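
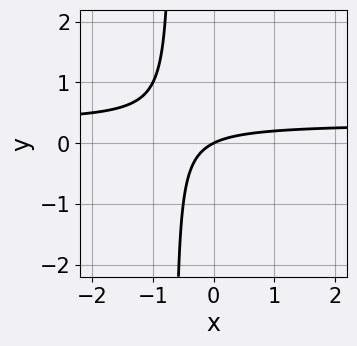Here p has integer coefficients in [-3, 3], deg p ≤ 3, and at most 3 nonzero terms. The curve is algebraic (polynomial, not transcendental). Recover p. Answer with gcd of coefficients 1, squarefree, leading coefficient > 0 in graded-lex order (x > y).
First, deg p = 2.
Then, from the visible intercepts: it crosses the y-axis at the gridline y = 0; it meets the x-axis at x = 0 (among the integer gridlines).
Finally, fitting integer coefficients to these (and the overall shape) gives p.

3*x*y - x + 2*y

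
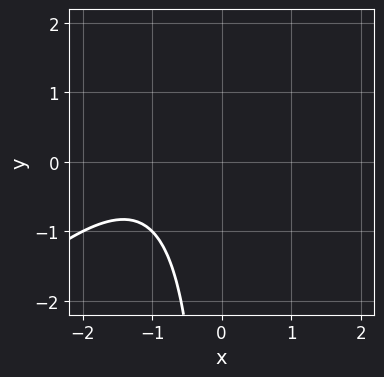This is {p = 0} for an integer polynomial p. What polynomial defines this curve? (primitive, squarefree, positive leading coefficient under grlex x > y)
x^2 - x*y + 2*x + 2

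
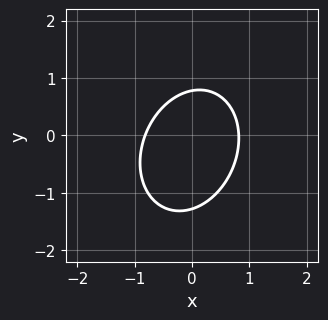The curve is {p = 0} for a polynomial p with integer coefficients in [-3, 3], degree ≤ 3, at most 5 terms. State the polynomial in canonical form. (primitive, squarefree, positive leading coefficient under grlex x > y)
3*x^2 - x*y + 2*y^2 + y - 2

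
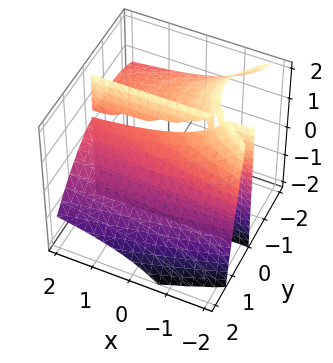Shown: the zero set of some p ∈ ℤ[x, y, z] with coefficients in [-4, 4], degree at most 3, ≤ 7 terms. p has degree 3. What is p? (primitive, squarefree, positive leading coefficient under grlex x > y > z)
(a) deg p = 3.
(b) From the visible intercepts: every point of the z-axis in the box is on the surface; the visible x-axis segment lies entirely on the surface; among the integer gridlines, it crosses the y-axis at y ∈ {0, 1}.
(c) Putting this together gives p.

x*y*z + y^3 + 2*y^2 + 3*y*z - 3*y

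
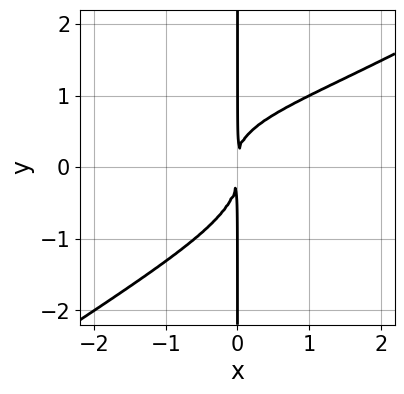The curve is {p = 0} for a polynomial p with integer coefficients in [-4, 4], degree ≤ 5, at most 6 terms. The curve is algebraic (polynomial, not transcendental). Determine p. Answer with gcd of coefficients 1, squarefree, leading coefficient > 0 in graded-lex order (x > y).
First, the degree is 4 — no degree-3 curve has this shape.
Next, checking where it meets the axes: the visible y-axis segment lies entirely on the curve.
Finally, fitting integer coefficients to these (and the overall shape) gives p.

2*x^2*y^2 - 3*x*y^3 - x^2*y + 2*x^2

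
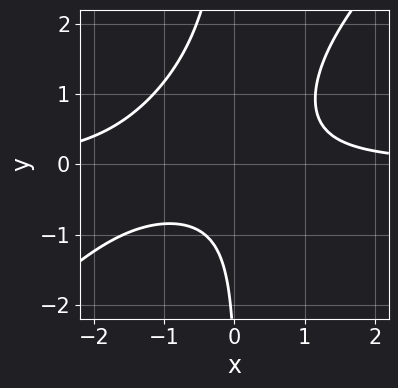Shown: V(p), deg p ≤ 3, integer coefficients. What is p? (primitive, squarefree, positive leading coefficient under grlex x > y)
deg p = 3. The shape is more complex than any degree-2 curve.
From the axis intercepts and sections: it misses every integer gridline on the y-axis; it misses every integer gridline on the x-axis.
Solving for integer coefficients yields p as stated.

3*x^2*y - 3*x*y^2 + 3*x*y - y - 3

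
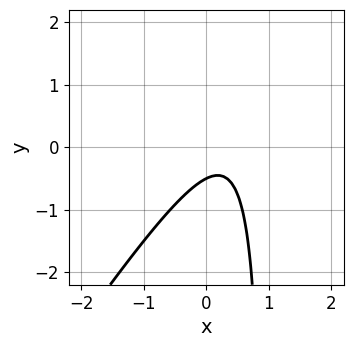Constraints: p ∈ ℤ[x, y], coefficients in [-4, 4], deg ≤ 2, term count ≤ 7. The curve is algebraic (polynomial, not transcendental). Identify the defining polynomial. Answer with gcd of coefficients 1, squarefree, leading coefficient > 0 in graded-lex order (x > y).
1. The degree is 2 — a generic line meets the curve in up to 2 points.
2. Against the integer gridlines: no x-intercept at any integer in the box.
3. These observations pin down the coefficients.

3*x^2 - 2*x*y - 2*x + 2*y + 1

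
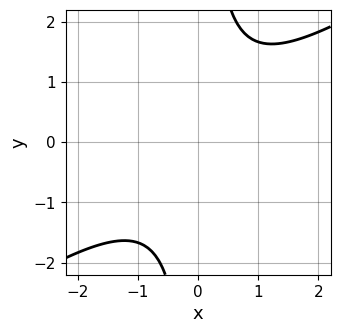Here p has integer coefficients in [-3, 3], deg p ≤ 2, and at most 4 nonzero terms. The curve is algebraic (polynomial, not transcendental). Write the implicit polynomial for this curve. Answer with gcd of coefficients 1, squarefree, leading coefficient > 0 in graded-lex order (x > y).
First, deg p = 2. No degree-1 curve has this shape.
Then, observable constraints: no y-intercept at any integer in the box; the curve avoids every integer x-axis point in the box.
Finally, assembling these constraints gives the stated polynomial.

2*x^2 - 3*x*y + 3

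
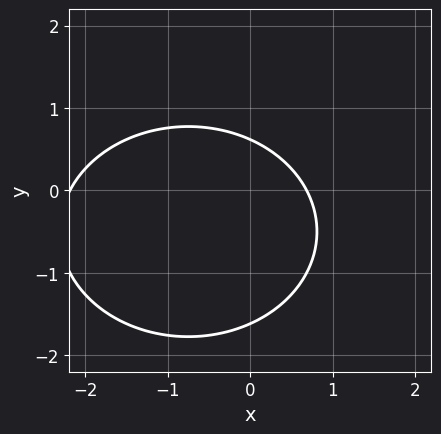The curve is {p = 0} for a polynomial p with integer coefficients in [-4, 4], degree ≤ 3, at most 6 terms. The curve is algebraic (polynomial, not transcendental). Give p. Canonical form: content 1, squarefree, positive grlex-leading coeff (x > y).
(a) deg p = 2. The shape is more complex than any degree-1 curve.
(b) Putting this together gives p.

2*x^2 + 3*y^2 + 3*x + 3*y - 3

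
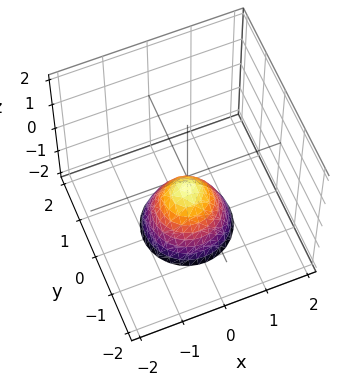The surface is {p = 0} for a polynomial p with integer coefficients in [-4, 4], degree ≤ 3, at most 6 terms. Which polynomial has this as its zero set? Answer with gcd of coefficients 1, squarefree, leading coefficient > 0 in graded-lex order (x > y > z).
3*x^2 + 3*y^2 + 2*z + 1

deg p = 2.
By symmetry, the surface is invariant under rotation about z: p = q(x² + y², z).
Observable constraints: a circular section at z = -1 has radius between 0 and 1; the surface avoids every integer y-axis point in the box; no x-intercept at any integer in the box.
The integer polynomial consistent with all of this is the stated p.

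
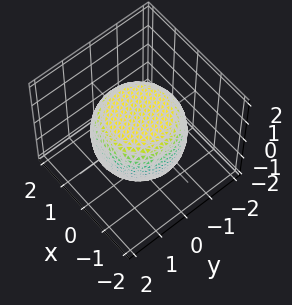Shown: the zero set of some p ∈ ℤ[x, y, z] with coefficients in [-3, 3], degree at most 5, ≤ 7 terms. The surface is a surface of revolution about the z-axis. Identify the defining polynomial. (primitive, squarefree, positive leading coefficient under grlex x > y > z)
(a) Degree: no degree-3 surface has this shape, so deg p = 4.
(b) Symmetries: every cross-section ⟂ z is a circle, so x, y appear only via x² + y².
(c) Against the integer gridlines: a circular section at z = 0 has radius between 1 and 2; the z-axis gridline crossings are at z ∈ {-1, 1}.
(d) Assembling these constraints gives the stated polynomial.

x^4 + 2*x^2*y^2 + y^4 - x^2 - y^2 + 2*z^2 - 2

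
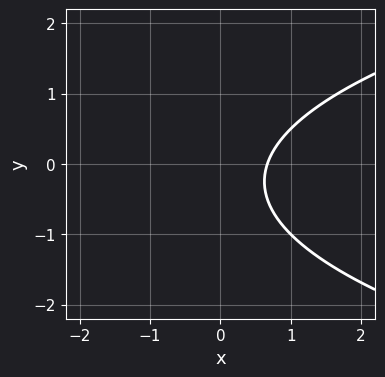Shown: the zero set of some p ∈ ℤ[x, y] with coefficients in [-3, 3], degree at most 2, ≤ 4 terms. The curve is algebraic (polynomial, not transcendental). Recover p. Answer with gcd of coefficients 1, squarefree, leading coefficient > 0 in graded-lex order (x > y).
2*y^2 - 3*x + y + 2

(a) The degree is 2 — no degree-1 curve has this shape.
(b) From the visible intercepts: it misses every integer gridline on the y-axis.
(c) Solving for integer coefficients yields p as stated.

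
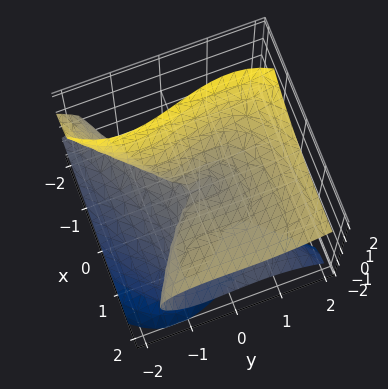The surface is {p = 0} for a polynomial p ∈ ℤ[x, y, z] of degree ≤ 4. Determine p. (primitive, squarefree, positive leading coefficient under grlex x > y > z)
3*x*z^2 - y^3 + y*z^2 + 2*z^3 - x^2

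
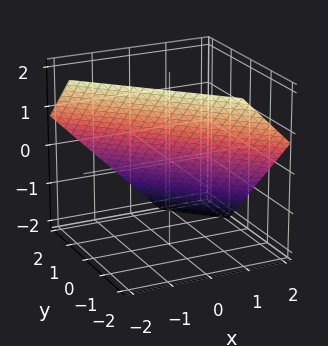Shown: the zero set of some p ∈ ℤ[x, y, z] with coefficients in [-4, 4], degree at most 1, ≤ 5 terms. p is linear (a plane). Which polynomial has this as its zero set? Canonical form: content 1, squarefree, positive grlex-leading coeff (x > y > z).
1. deg p = 1.
2. Putting this together gives p.

3*x + 3*y + 3*z - 2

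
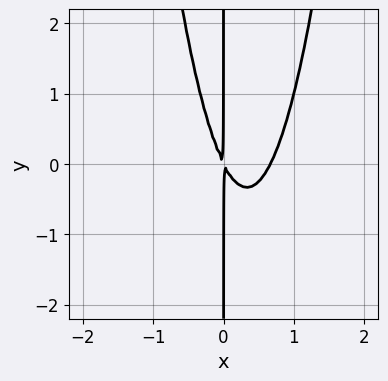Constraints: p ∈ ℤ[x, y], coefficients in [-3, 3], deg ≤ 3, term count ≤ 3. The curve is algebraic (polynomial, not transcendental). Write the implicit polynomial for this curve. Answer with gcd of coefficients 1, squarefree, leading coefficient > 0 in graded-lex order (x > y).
(a) Degree: no degree-2 curve has this shape, so deg p = 3.
(b) Observable constraints: the visible y-axis segment lies entirely on the curve.
(c) Fitting integer coefficients to these (and the overall shape) gives p.

3*x^3 - 2*x^2 - x*y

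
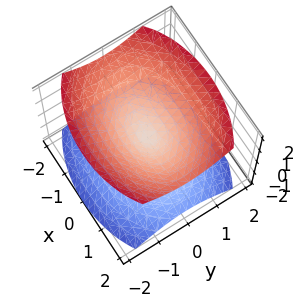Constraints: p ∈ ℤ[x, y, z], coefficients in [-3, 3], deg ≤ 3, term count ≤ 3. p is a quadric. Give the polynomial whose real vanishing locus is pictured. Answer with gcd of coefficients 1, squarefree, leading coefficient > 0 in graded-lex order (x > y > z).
1. I count 2 distinct pieces. They look like related sheets of one shape, so recover p as a whole.
2. Degree: two nappes meeting at a single point; a quadric, so deg p = 2.
3. Symmetries: mirror symmetry z ↦ −z ⇒ only even powers of z; the x ↦ −x reflection is a symmetry, so x appears only in even powers; it's symmetric under y → −y, forcing even powers of y.
4. Checking where it meets the axes: one x-axis crossing is at x = 0; it crosses the y-axis at the gridline y = 0.
5. Solving for integer coefficients yields p as stated.

x^2 + 2*y^2 - 2*z^2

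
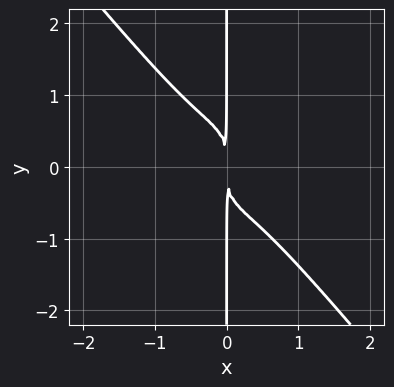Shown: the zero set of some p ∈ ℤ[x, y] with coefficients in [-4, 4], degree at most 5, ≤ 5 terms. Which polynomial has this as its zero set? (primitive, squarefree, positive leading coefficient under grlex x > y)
deg p = 4. The shape is more complex than any degree-3 curve.
From the axis intercepts and sections: the visible y-axis segment lies entirely on the curve.
Putting this together gives p.

3*x^4 + x^3*y + x*y^3 + x^2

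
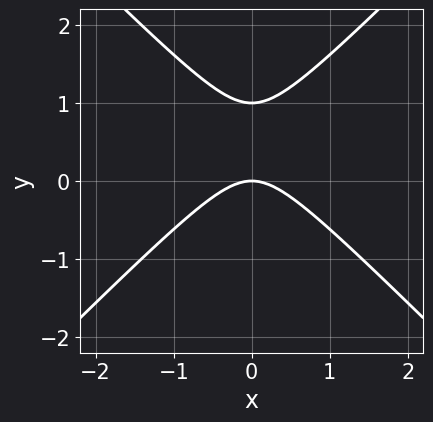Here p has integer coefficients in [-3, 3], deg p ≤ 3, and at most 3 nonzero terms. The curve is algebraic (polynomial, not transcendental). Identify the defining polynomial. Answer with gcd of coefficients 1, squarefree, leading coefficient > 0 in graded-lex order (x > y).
x^2 - y^2 + y

(a) Degree: the shape is more complex than any degree-1 curve, so deg p = 2.
(b) Symmetries: the x ↦ −x reflection is a symmetry, so x appears only in even powers.
(c) Against the integer gridlines: the y-axis gridline crossings are at y ∈ {0, 1}; it crosses the x-axis at the gridline x = 0.
(d) Solving for integer coefficients yields p as stated.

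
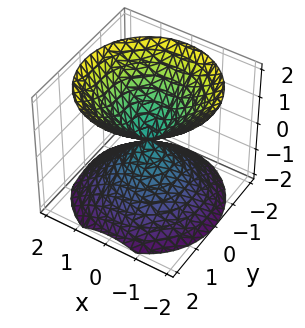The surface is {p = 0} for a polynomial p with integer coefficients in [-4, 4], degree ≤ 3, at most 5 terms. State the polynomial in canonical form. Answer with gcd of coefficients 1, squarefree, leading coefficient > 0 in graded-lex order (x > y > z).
x^2 + y^2 - z^2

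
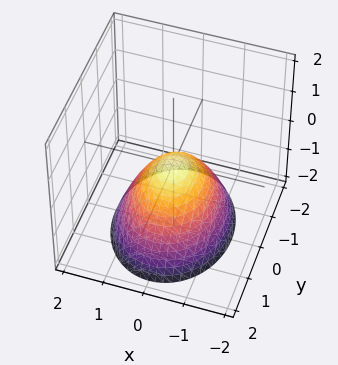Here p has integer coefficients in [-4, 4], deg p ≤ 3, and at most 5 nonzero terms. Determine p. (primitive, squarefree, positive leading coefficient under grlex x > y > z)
First, the degree is 2 — a single bowl opening along one axis; a quadric.
Then, symmetries: mirror symmetry x ↦ −x ⇒ only even powers of x; it's symmetric under y → −y, forcing even powers of y.
Next, reading off the gridlines: one z-axis crossing is at z = 0; it meets the x-axis at x = 0 (among the integer gridlines); it meets the y-axis at y = 0 (among the integer gridlines).
Finally, together with the visible shape, these determine p as stated.

3*x^2 + 2*y^2 + 3*z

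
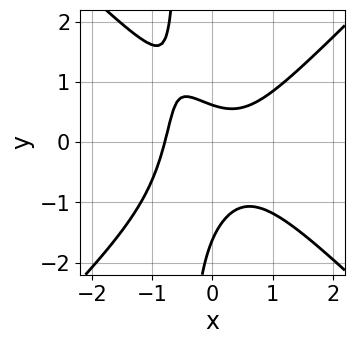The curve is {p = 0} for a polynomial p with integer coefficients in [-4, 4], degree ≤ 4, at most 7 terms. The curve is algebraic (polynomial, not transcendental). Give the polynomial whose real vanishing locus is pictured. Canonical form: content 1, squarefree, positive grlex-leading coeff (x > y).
2*x^3 - 2*x*y^2 - y^2 - y + 1

First, degree: a generic line meets the curve in up to 3 points, so deg p = 3.
Finally, solving for integer coefficients yields p as stated.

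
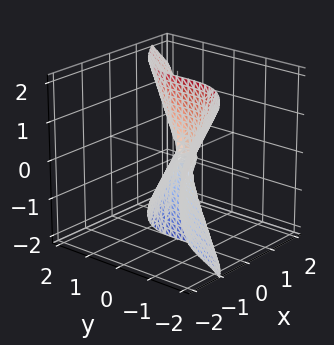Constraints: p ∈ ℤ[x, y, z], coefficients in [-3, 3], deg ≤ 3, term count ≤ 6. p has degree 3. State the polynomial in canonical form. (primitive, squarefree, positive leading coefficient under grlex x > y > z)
1. The degree is 3 — a generic line meets the surface in up to 3 points.
2. From the axis intercepts and sections: the visible z-axis segment lies entirely on the surface; one y-axis crossing is at y = 0.
3. The integer polynomial consistent with all of this is the stated p.

x^3 + 3*x*z^2 - 2*y^3 - y^2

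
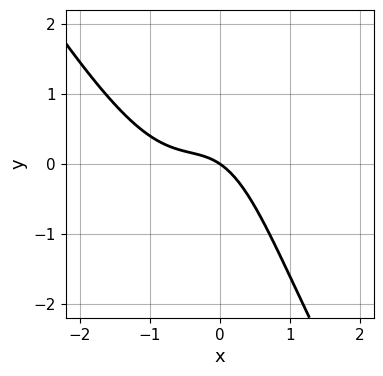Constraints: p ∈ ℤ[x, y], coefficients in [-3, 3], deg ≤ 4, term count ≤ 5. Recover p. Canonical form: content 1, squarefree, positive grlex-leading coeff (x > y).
(a) deg p = 3. A generic line meets the curve in up to 3 points.
(b) Reading off the gridlines: it meets the y-axis at y = 0 (among the integer gridlines); it crosses the x-axis at the gridline x = 0.
(c) Solving for integer coefficients yields p as stated.

3*x^3 + 2*x^2*y + 3*x^2 + 2*x + 3*y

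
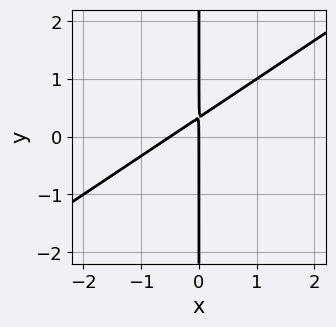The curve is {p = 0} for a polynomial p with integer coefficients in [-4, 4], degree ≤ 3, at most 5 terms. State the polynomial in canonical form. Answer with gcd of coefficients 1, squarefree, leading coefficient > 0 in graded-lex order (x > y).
(a) Degree: the shape is more complex than any degree-1 curve, so deg p = 2.
(b) Observable constraints: every point of the y-axis in the box is on the curve; one x-axis crossing is at x = 0.
(c) Together with the visible shape, these determine p as stated.

2*x^2 - 3*x*y + x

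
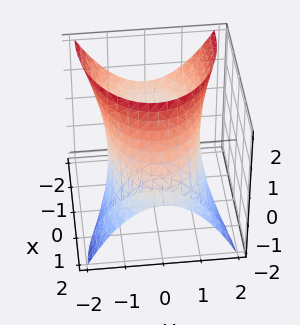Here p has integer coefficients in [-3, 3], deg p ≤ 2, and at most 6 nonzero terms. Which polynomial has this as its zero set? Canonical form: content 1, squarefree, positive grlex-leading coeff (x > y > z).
First, deg p = 2. No degree-1 surface has this shape.
Then, observable constraints: the surface avoids every integer z-axis point in the box.
Finally, the integer polynomial consistent with all of this is the stated p.

x^2 + 2*x*z + 2*y^2 - 3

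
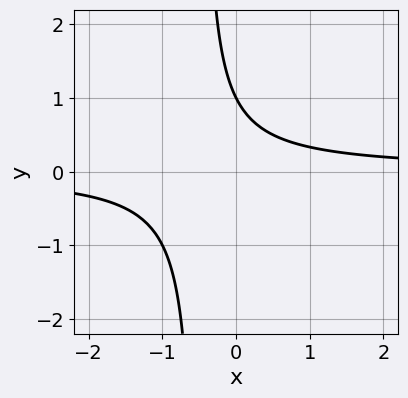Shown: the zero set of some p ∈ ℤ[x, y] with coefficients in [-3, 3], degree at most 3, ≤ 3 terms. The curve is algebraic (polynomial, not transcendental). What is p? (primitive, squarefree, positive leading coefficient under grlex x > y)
2*x*y + y - 1

First, degree: a generic line meets the curve in up to 2 points, so deg p = 2.
Then, observable constraints: one y-axis crossing is at y = 1; it misses every integer gridline on the x-axis.
Finally, putting this together gives p.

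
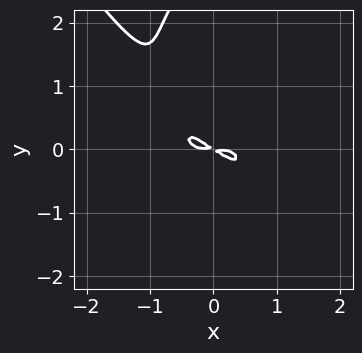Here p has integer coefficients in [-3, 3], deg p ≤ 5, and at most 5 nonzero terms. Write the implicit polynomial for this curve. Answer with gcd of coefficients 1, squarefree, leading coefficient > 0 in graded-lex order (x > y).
3*x^4 + 2*x^3*y - y^3 + 2*x*y + 3*y^2

1. Degree: no degree-3 curve has this shape, so deg p = 4.
2. Putting this together gives p.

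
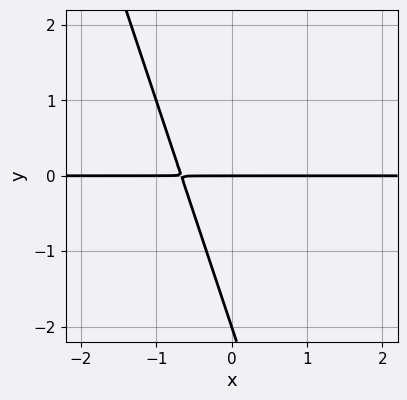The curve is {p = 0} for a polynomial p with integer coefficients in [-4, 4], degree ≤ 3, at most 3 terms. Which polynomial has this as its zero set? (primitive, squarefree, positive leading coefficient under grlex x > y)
The degree is 2 — the shape is more complex than any degree-1 curve.
Checking where it meets the axes: among the integer gridlines, it crosses the y-axis at y ∈ {-2, 0}; every point of the x-axis in the box is on the curve.
Putting this together gives p.

3*x*y + y^2 + 2*y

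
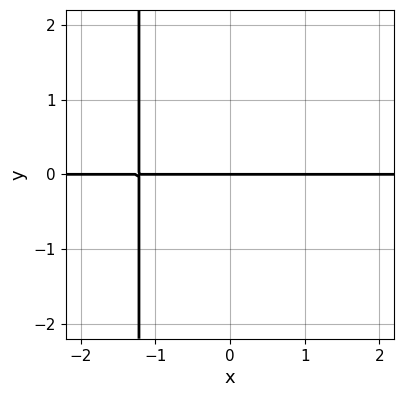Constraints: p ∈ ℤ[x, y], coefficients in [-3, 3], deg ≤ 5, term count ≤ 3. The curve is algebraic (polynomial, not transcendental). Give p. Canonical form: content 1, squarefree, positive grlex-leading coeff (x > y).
1. The degree is 4 — the shape is more complex than any degree-3 curve.
2. Against the integer gridlines: it meets the y-axis at y = 0 (among the integer gridlines); the visible x-axis segment lies entirely on the curve.
3. The integer polynomial consistent with all of this is the stated p.

3*x^3*y - 2*x*y + 3*y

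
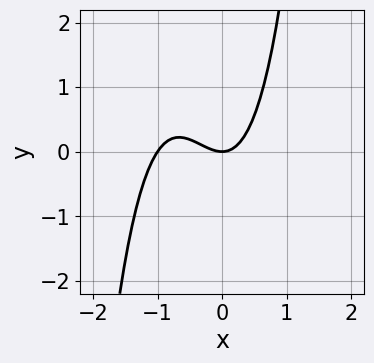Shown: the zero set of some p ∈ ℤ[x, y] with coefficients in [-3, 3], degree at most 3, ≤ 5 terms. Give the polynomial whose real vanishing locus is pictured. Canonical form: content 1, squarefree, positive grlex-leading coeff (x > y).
3*x^3 + 3*x^2 - 2*y

1. deg p = 3.
2. Against the integer gridlines: it meets the y-axis at y = 0 (among the integer gridlines); the x-axis gridline crossings are at x ∈ {-1, 0}.
3. Together with the visible shape, these determine p as stated.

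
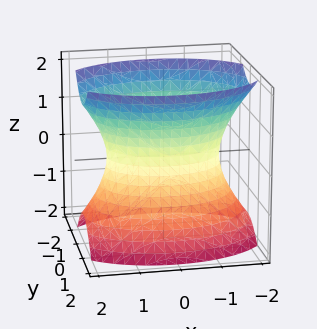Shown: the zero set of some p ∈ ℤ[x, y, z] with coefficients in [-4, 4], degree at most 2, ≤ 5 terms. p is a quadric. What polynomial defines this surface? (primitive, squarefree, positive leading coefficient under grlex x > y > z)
(a) Degree: one connected sheet with a waist; a quadric, so deg p = 2.
(b) Symmetries: mirror symmetry y ↦ −y ⇒ only even powers of y; the x ↦ −x reflection is a symmetry, so x appears only in even powers; the z ↦ −z reflection is a symmetry, so z appears only in even powers.
(c) From the visible intercepts: among the integer gridlines, it crosses the y-axis at y ∈ {-1, 1}; it misses every integer gridline on the z-axis.
(d) The integer polynomial consistent with all of this is the stated p.

x^2 + 2*y^2 - z^2 - 2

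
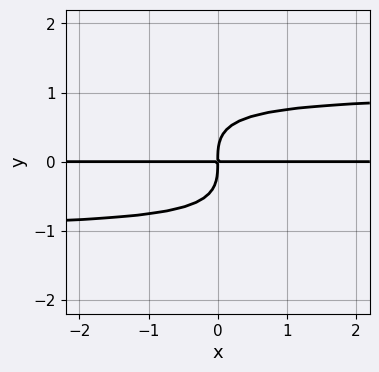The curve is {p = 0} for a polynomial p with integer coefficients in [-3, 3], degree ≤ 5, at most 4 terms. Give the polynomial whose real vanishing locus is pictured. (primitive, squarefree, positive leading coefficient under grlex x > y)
x*y^3 + y^4 - x*y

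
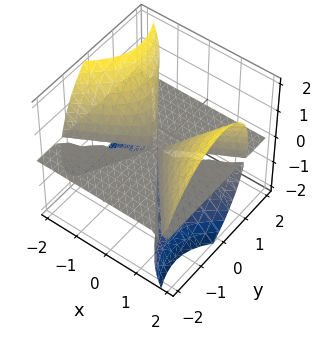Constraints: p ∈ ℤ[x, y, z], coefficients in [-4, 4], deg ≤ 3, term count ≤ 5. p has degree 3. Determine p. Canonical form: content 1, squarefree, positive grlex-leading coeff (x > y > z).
1. The degree is 3 — the shape is more complex than any degree-2 surface.
2. From the axis intercepts and sections: every point of the x-axis in the box is on the surface; the visible y-axis segment lies entirely on the surface; one z-axis crossing is at z = 0.
3. These observations pin down the coefficients.

2*x^2*z - 2*x*y*z - 3*y^2*z + 2*y*z^2 - 2*z^3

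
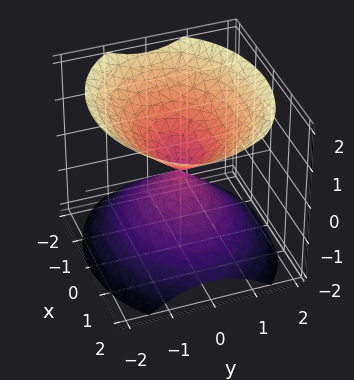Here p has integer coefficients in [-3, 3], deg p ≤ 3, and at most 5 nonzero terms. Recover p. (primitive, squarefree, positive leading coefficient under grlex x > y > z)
(a) There are 2 components.
(b) The degree is 2 — two nappes meeting at a single point; a quadric.
(c) Symmetries: mirror symmetry z ↦ −z ⇒ only even powers of z; mirror symmetry x ↦ −x ⇒ only even powers of x; the y ↦ −y reflection is a symmetry, so y appears only in even powers.
(d) Observable constraints: one x-axis crossing is at x = 0; it meets the y-axis at y = 0 (among the integer gridlines).
(e) These observations pin down the coefficients.

2*x^2 + 3*y^2 - 3*z^2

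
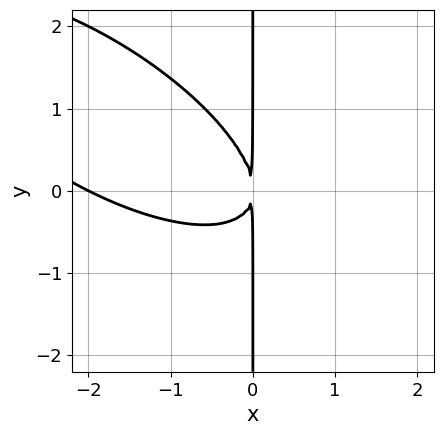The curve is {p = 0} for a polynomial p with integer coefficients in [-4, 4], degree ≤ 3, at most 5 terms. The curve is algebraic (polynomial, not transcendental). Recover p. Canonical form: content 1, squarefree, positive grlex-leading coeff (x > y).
1. deg p = 3. The shape is more complex than any degree-2 curve.
2. Reading off the gridlines: the visible y-axis segment lies entirely on the curve; it meets the x-axis at x = -2 (among the integer gridlines).
3. Together with the visible shape, these determine p as stated.

x^3 + 2*x^2*y + 2*x*y^2 + 2*x^2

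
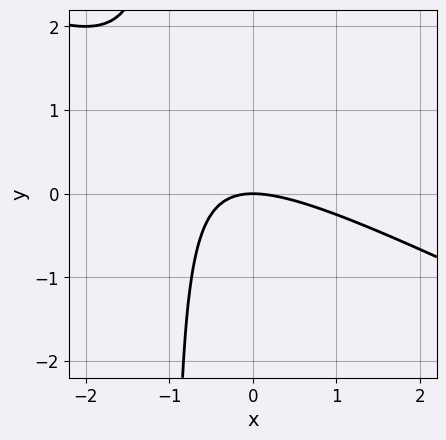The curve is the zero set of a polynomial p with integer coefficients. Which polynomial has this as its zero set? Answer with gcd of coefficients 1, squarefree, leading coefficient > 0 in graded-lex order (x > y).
x^2 + 2*x*y + 2*y

(a) deg p = 2. No degree-1 curve has this shape.
(b) From the visible intercepts: it meets the x-axis at x = 0 (among the integer gridlines); it crosses the y-axis at the gridline y = 0.
(c) These observations pin down the coefficients.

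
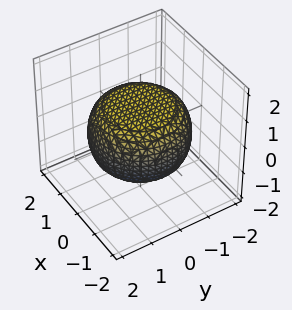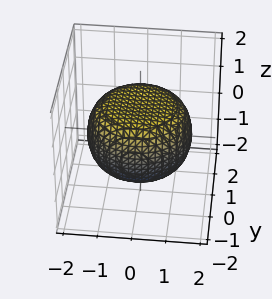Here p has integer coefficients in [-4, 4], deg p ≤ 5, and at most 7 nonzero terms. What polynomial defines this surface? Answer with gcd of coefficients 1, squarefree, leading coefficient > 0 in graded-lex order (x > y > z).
First, degree: a generic line meets the surface in up to 4 points, so deg p = 4.
Next, symmetries: the surface is invariant under rotation about z: p = q(x² + y², z).
Next, against the integer gridlines: among the integer gridlines, it crosses the z-axis at z ∈ {-1, 1}; a circular section at z = 0 has radius between 1 and 2.
Finally, fitting integer coefficients to these (and the overall shape) gives p.

x^4 + 2*x^2*y^2 + y^4 - x^2 - y^2 + 3*z^2 - 3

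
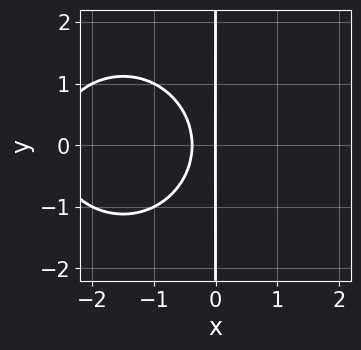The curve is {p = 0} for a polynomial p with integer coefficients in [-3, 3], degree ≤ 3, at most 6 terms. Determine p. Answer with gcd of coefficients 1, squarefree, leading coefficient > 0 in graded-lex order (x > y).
1. The degree is 3 — no degree-2 curve has this shape.
2. Symmetries: the y ↦ −y reflection is a symmetry, so y appears only in even powers.
3. From the axis intercepts and sections: it crosses the x-axis at the gridline x = 0; the visible y-axis segment lies entirely on the curve.
4. The integer polynomial consistent with all of this is the stated p.

x^3 + x*y^2 + 3*x^2 + x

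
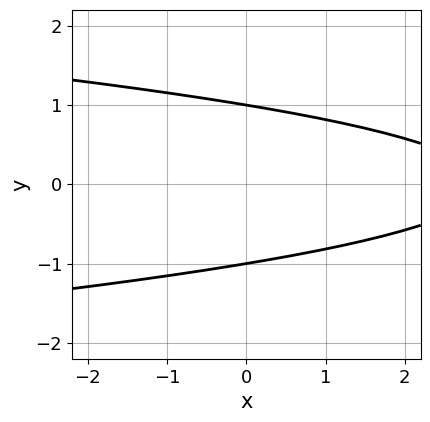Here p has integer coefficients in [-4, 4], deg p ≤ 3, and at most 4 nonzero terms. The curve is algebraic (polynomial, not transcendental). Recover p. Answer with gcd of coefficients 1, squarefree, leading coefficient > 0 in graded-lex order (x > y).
The degree is 2 — the shape is more complex than any degree-1 curve.
Symmetries: the y ↦ −y reflection is a symmetry, so y appears only in even powers.
Against the integer gridlines: it misses every integer gridline on the x-axis; the y-axis gridline crossings are at y ∈ {-1, 1}.
Fitting integer coefficients to these (and the overall shape) gives p.

3*y^2 + x - 3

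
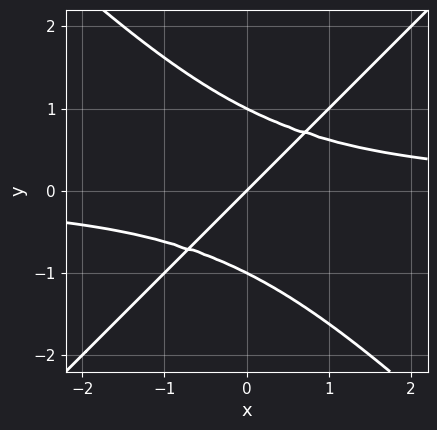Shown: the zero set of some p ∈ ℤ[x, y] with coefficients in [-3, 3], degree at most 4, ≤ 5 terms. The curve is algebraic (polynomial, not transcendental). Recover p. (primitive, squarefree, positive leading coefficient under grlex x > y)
x^2*y - y^3 - x + y

The degree is 3 — the shape is more complex than any degree-2 curve.
From the axis intercepts and sections: it crosses the x-axis at the gridline x = 0; among the integer gridlines, it crosses the y-axis at y ∈ {-1, 0, 1}.
Putting this together gives p.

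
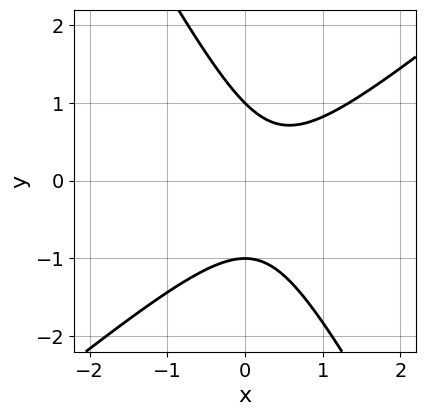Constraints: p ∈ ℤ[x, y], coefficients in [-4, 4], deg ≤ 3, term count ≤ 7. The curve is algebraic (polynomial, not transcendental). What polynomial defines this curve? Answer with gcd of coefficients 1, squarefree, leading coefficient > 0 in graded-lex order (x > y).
3*x^2 - 2*x*y - 2*y^2 - 2*x + 2

Degree: no degree-1 curve has this shape, so deg p = 2.
Observable constraints: the y-axis gridline crossings are at y ∈ {-1, 1}; no x-intercept at any integer in the box.
Fitting integer coefficients to these (and the overall shape) gives p.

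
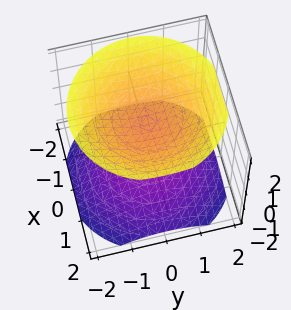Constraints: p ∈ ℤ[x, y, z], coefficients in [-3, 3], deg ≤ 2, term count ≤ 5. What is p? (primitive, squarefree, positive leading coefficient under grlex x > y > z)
2*x^2 + 2*y^2 - 3*z^2 + 3

(a) The picture has 2 separate pieces.
(b) Degree: two sheets facing apart; a quadric, so deg p = 2.
(c) Symmetries: it's symmetric under z → −z, forcing even powers of z; the z-axis is an axis of rotation, so x and y enter only as x² + y².
(d) From the visible intercepts: no y-intercept at any integer in the box; among the integer gridlines, it crosses the z-axis at z ∈ {-1, 1}; the surface avoids every integer x-axis point in the box.
(e) Assembling these constraints gives the stated polynomial.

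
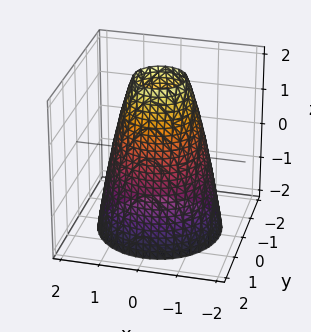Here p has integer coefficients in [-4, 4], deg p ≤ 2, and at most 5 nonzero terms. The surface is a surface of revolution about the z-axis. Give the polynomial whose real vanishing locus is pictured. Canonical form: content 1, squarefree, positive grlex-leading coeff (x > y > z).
2*x^2 + 2*y^2 + z - 3

First, degree: the shape is more complex than any degree-1 surface, so deg p = 2.
Then, symmetries: rotational symmetry about the z-axis ⇒ p depends on x, y only through x² + y².
Then, from the visible intercepts: it misses every integer gridline on the z-axis; a circular section at z = 0 has radius between 1 and 2.
Finally, these observations pin down the coefficients.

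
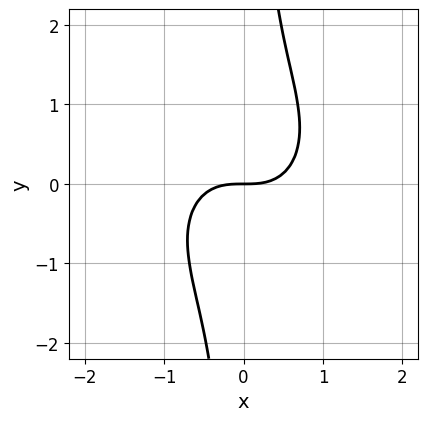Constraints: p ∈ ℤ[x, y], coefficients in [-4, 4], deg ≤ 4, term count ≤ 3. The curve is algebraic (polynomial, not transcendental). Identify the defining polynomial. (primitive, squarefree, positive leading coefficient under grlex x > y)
(a) Degree: a generic line meets the curve in up to 3 points, so deg p = 3.
(b) From the visible intercepts: it crosses the x-axis at the gridline x = 0; one y-axis crossing is at y = 0.
(c) These observations pin down the coefficients.

x^3 + x*y^2 - y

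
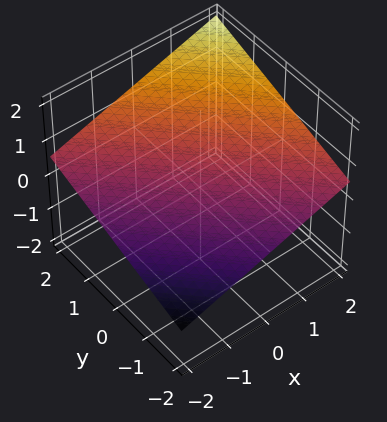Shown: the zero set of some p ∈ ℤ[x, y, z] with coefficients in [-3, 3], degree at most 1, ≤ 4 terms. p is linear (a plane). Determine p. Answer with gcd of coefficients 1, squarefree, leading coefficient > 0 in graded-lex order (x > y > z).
First, deg p = 1. Every cross-section is a straight line — this is a plane.
Then, reading off the gridlines: it meets the y-axis at y = -2 (among the integer gridlines); it meets the x-axis at x = -2 (among the integer gridlines).
Finally, matching integer coefficients to the picture gives p.

x + y - 3*z + 2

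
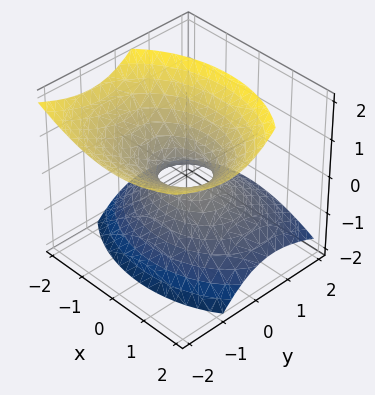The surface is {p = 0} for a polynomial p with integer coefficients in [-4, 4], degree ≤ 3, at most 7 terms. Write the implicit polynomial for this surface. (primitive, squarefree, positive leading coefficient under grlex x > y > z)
2*x^2 + 3*y^2 + 3*y*z - 3*z^2 - 1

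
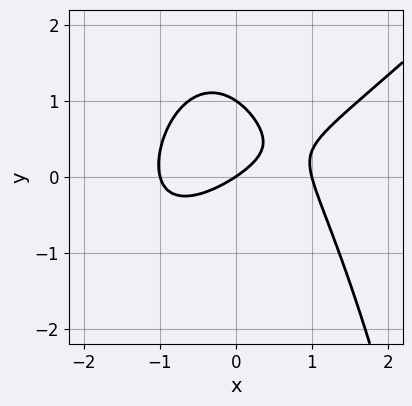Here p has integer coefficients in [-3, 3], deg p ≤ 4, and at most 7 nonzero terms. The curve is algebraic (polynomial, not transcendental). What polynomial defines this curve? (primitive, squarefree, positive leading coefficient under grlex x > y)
The degree is 3 — the shape is more complex than any degree-2 curve.
Observable constraints: among the integer gridlines, it crosses the x-axis at x ∈ {-1, 0, 1}; the y-axis gridline crossings are at y ∈ {0, 1}.
These observations pin down the coefficients.

2*x^3 - 2*x^2*y - 3*y^2 - 2*x + 3*y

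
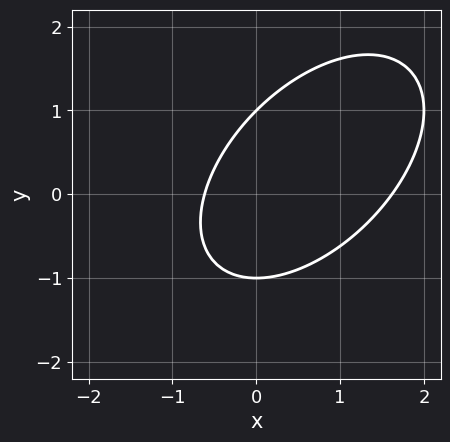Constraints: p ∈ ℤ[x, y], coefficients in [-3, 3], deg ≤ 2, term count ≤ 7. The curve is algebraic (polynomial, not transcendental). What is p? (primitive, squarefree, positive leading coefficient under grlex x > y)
x^2 - x*y + y^2 - x - 1

(a) deg p = 2. A generic line meets the curve in up to 2 points.
(b) From the axis intercepts and sections: the y-axis gridline crossings are at y ∈ {-1, 1}.
(c) Matching integer coefficients to the picture gives p.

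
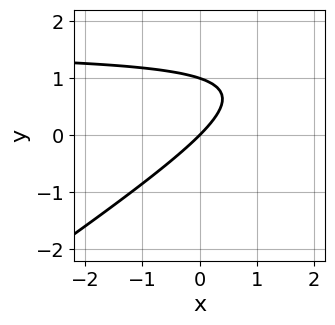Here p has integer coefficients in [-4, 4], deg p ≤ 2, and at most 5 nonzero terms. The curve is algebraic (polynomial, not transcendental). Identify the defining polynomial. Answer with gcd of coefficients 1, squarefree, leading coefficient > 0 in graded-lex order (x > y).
2*x*y - 3*y^2 - 3*x + 3*y

(a) The degree is 2 — the shape is more complex than any degree-1 curve.
(b) Reading off the gridlines: it crosses the x-axis at the gridline x = 0; among the integer gridlines, it crosses the y-axis at y ∈ {0, 1}.
(c) Fitting integer coefficients to these (and the overall shape) gives p.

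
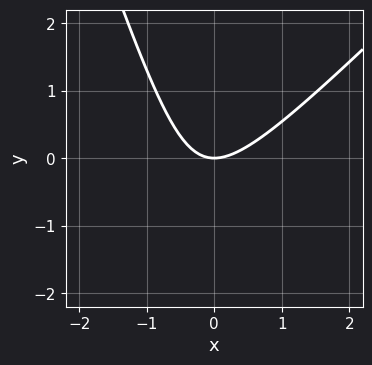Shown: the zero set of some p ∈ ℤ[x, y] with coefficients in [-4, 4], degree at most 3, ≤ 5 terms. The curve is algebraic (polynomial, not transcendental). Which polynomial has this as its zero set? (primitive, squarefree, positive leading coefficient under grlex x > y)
3*x^2 - 2*x*y - y^2 - 3*y

1. Degree: a generic line meets the curve in up to 2 points, so deg p = 2.
2. From the axis intercepts and sections: it crosses the y-axis at the gridline y = 0; one x-axis crossing is at x = 0.
3. Together with the visible shape, these determine p as stated.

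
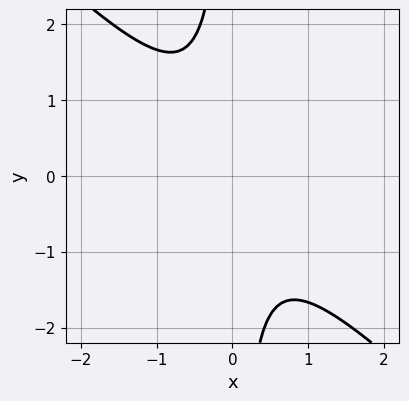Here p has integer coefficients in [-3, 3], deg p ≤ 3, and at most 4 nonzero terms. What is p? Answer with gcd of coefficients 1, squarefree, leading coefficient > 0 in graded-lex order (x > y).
3*x^2 + 3*x*y + 2

First, deg p = 2. A generic line meets the curve in up to 2 points.
Then, from the visible intercepts: the curve avoids every integer x-axis point in the box; the curve avoids every integer y-axis point in the box.
Finally, together with the visible shape, these determine p as stated.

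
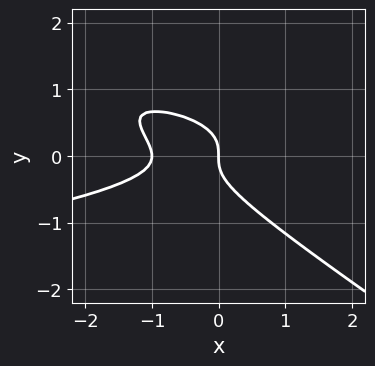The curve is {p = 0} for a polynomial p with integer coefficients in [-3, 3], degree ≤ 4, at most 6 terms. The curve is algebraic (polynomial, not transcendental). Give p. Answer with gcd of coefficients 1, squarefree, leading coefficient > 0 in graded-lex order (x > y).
2*x*y^2 + 3*y^3 + x^2 + x

First, the degree is 3 — no degree-2 curve has this shape.
Next, reading off the gridlines: the x-axis gridline crossings are at x ∈ {-1, 0}; it meets the y-axis at y = 0 (among the integer gridlines).
Finally, together with the visible shape, these determine p as stated.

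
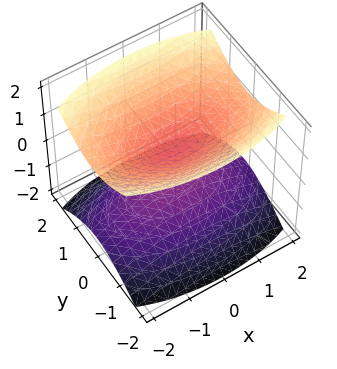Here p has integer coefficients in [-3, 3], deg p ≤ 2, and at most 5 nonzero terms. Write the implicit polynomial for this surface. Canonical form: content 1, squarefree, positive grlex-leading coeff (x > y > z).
x^2 + 3*y^2 - 3*z^2 + 1

First, the picture has 2 separate pieces. Treating them together as one polynomial.
Then, degree: two sheets facing apart; a quadric, so deg p = 2.
Then, symmetries: the z ↦ −z reflection is a symmetry, so z appears only in even powers; it's symmetric under y → −y, forcing even powers of y; the x ↦ −x reflection is a symmetry, so x appears only in even powers.
Then, checking where it meets the axes: it misses every integer gridline on the x-axis; the surface avoids every integer y-axis point in the box.
Finally, solving for integer coefficients yields p as stated.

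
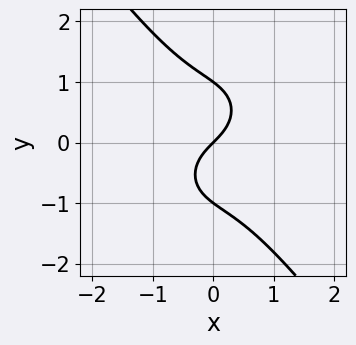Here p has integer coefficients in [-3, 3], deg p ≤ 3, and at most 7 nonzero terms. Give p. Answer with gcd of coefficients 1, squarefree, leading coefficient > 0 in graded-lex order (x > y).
(a) Degree: no degree-2 curve has this shape, so deg p = 3.
(b) Observable constraints: it crosses the x-axis at the gridline x = 0; among the integer gridlines, it crosses the y-axis at y ∈ {-1, 0, 1}.
(c) Fitting integer coefficients to these (and the overall shape) gives p.

3*x^3 + x*y^2 + 2*y^3 + 2*x - 2*y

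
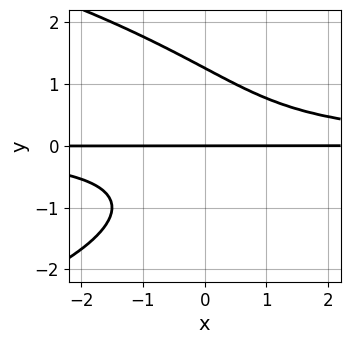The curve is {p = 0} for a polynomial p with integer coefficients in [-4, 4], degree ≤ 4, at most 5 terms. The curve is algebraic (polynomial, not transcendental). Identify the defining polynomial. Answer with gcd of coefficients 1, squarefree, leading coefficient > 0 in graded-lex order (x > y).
y^4 + 2*x*y^2 - 2*y

First, deg p = 4. A generic line meets the curve in up to 4 points.
Then, from the axis intercepts and sections: one y-axis crossing is at y = 0; every point of the x-axis in the box is on the curve.
Finally, matching integer coefficients to the picture gives p.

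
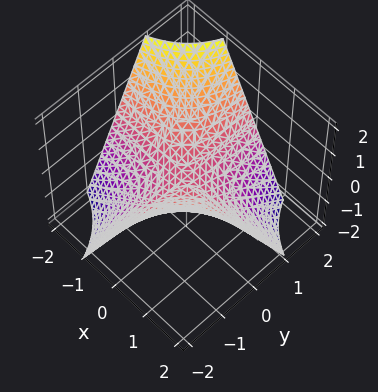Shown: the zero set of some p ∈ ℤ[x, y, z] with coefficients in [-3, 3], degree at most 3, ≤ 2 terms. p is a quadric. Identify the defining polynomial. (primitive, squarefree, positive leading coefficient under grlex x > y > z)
x*y + z

1. deg p = 2. A saddle surface; a quadric.
2. Reading off the gridlines: the visible y-axis segment lies entirely on the surface; the visible x-axis segment lies entirely on the surface; one z-axis crossing is at z = 0.
3. Together with the visible shape, these determine p as stated.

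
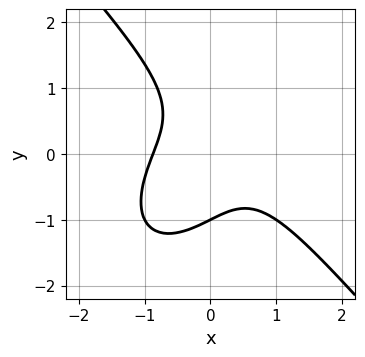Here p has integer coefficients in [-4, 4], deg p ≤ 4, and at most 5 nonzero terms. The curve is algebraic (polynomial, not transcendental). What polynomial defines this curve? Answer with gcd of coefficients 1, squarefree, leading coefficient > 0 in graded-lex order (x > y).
3*x^3 + 2*y^3 + 3*x*y + 2

deg p = 3. No degree-2 curve has this shape.
Against the integer gridlines: one y-axis crossing is at y = -1.
These observations pin down the coefficients.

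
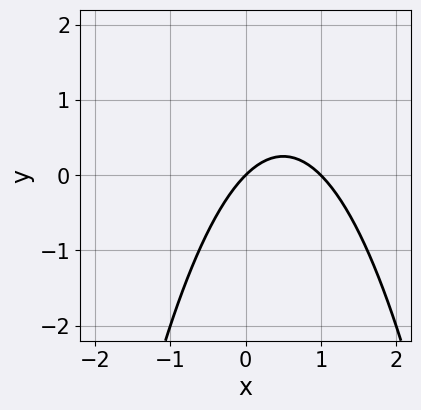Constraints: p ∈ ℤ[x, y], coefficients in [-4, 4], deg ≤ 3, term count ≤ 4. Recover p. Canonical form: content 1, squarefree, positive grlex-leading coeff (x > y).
x^2 - x + y

1. Degree: no degree-1 curve has this shape, so deg p = 2.
2. Observable constraints: one y-axis crossing is at y = 0; among the integer gridlines, it crosses the x-axis at x ∈ {0, 1}.
3. These observations pin down the coefficients.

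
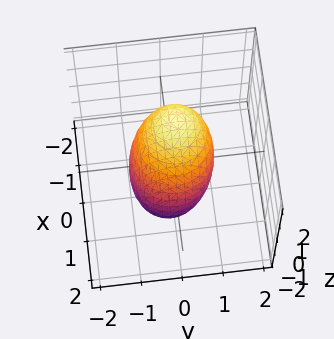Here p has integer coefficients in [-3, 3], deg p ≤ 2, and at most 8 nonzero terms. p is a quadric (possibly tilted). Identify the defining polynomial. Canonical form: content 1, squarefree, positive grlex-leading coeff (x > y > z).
First, degree: no degree-1 surface has this shape, so deg p = 2.
Next, checking where it meets the axes: the y-axis gridline crossings are at y ∈ {-1, 1}; the x-axis gridline crossings are at x ∈ {-1, 1}.
Finally, these observations pin down the coefficients.

3*x^2 + 3*x*z + 3*y^2 - y*z + 3*z^2 - 3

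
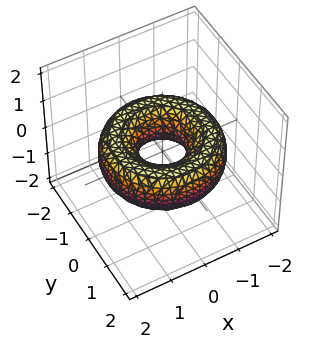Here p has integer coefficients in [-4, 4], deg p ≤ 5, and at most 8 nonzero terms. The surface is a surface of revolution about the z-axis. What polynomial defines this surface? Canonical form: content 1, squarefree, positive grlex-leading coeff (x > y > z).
(a) The degree is 4 — no degree-3 surface has this shape.
(b) By symmetry, the surface is invariant under rotation about z: p = q(x² + y², z).
(c) From the axis intercepts and sections: a circular section at z = 0 has radius between 0 and 1; the surface avoids every integer z-axis point in the box.
(d) The integer polynomial consistent with all of this is the stated p.

x^4 + 2*x^2*y^2 + y^4 - 3*x^2 - 3*y^2 + 3*z^2 + 1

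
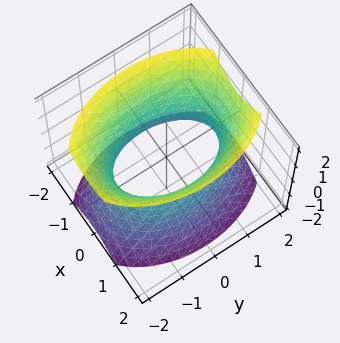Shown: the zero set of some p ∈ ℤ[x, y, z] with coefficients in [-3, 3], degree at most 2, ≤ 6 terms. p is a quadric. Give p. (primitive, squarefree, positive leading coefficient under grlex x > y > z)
First, deg p = 2.
Then, symmetries: it's symmetric under z → −z, forcing even powers of z; it's symmetric under x → −x, forcing even powers of x; mirror symmetry y ↦ −y ⇒ only even powers of y.
Next, from the visible intercepts: it misses every integer gridline on the z-axis; among the integer gridlines, it crosses the x-axis at x ∈ {-1, 1}.
Finally, fitting integer coefficients to these (and the overall shape) gives p.

2*x^2 + y^2 - z^2 - 2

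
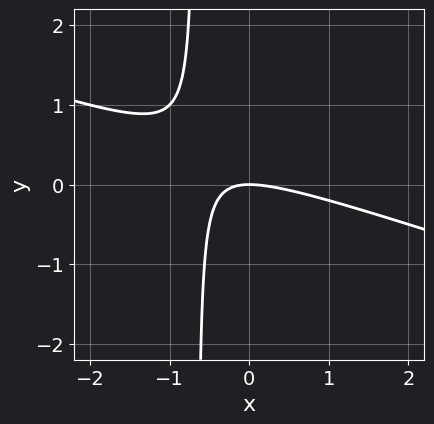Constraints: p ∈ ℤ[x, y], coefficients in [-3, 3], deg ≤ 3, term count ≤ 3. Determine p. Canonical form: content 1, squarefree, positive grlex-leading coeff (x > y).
x^2 + 3*x*y + 2*y

The degree is 2 — a generic line meets the curve in up to 2 points.
Against the integer gridlines: it crosses the x-axis at the gridline x = 0; it crosses the y-axis at the gridline y = 0.
Fitting integer coefficients to these (and the overall shape) gives p.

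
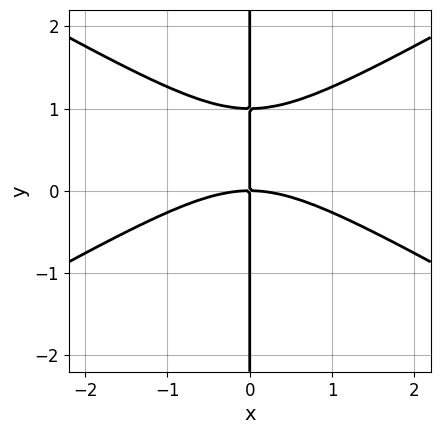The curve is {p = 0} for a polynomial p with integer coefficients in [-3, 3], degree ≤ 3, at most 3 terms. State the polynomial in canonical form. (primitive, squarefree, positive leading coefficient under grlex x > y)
First, the degree is 3 — a generic line meets the curve in up to 3 points.
Next, from the visible intercepts: the visible y-axis segment lies entirely on the curve; one x-axis crossing is at x = 0.
Finally, assembling these constraints gives the stated polynomial.

x^3 - 3*x*y^2 + 3*x*y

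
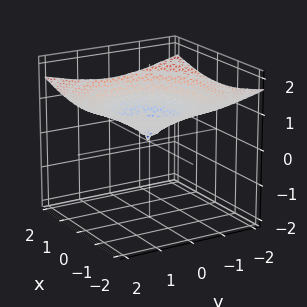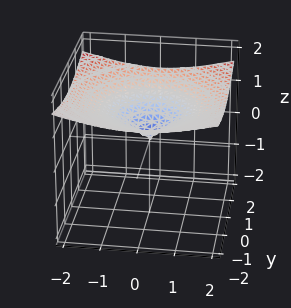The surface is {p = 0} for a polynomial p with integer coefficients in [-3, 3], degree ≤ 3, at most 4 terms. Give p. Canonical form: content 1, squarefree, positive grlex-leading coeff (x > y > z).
2*z^3 - x^2 - y^2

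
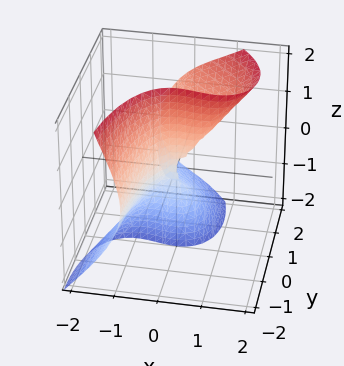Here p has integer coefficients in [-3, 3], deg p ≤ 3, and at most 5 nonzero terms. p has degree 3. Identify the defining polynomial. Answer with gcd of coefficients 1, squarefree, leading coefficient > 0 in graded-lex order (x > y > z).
(a) Degree: a generic line meets the surface in up to 3 points, so deg p = 3.
(b) From the axis intercepts and sections: every point of the z-axis in the box is on the surface; it meets the y-axis at y = 0 (among the integer gridlines); it meets the x-axis at x = 0 (among the integer gridlines).
(c) Solving for integer coefficients yields p as stated.

3*x^3 - 2*x^2*z + 2*x*y^2 - 2*y*z^2 + 2*y^2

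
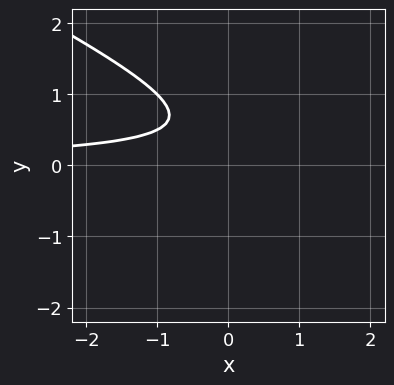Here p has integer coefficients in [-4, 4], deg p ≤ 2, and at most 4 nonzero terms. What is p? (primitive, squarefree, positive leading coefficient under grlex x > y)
(a) Degree: no degree-1 curve has this shape, so deg p = 2.
(b) Reading off the gridlines: the curve avoids every integer y-axis point in the box; it misses every integer gridline on the x-axis.
(c) Assembling these constraints gives the stated polynomial.

x*y + 2*y^2 - 2*y + 1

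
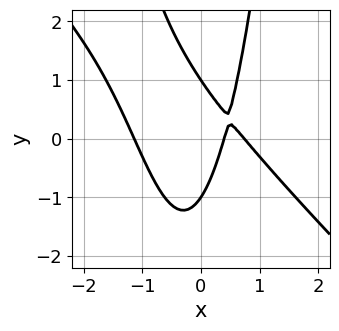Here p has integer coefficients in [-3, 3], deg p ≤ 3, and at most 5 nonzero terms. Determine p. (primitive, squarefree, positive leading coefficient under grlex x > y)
First, degree: the shape is more complex than any degree-2 curve, so deg p = 3.
Next, against the integer gridlines: among the integer gridlines, it crosses the y-axis at y ∈ {-1, 1}.
Finally, matching integer coefficients to the picture gives p.

3*x^3 + 3*x^2*y - y^2 - 3*x + 1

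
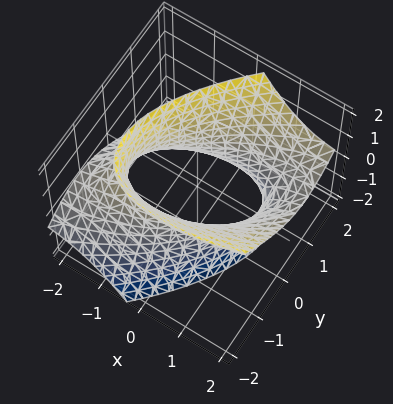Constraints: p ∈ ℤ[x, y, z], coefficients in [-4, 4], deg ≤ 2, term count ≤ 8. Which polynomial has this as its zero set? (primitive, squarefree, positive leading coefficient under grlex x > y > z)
First, the degree is 2 — a generic line meets the surface in up to 2 points.
Next, reading off the gridlines: the y-axis gridline crossings are at y ∈ {-1, 1}; the surface avoids every integer z-axis point in the box.
Finally, matching integer coefficients to the picture gives p.

x^2 - 2*x*y - 2*x*z + 2*y^2 - z^2 - 2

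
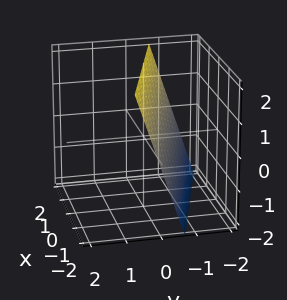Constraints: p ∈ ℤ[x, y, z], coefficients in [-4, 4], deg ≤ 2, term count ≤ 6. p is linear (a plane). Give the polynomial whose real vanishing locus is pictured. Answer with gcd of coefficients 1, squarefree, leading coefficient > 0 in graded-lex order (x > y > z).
x + 3*y - z + 2

(a) Degree: every cross-section is a straight line — this is a plane, so deg p = 1.
(b) Against the integer gridlines: it crosses the x-axis at the gridline x = -2; it crosses the z-axis at the gridline z = 2.
(c) Together with the visible shape, these determine p as stated.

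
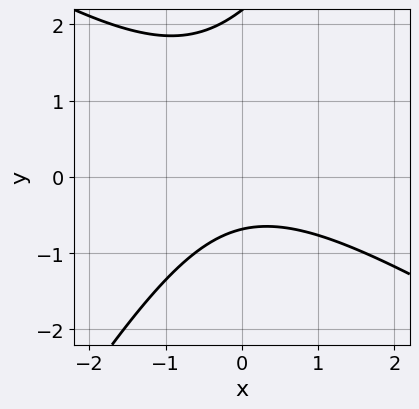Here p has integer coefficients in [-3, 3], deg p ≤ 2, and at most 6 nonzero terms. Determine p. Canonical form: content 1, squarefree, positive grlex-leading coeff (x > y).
2*x^2 + 2*x*y - 2*y^2 + 3*y + 3

(a) The degree is 2 — a generic line meets the curve in up to 2 points.
(b) Reading off the gridlines: no x-intercept at any integer in the box.
(c) These observations pin down the coefficients.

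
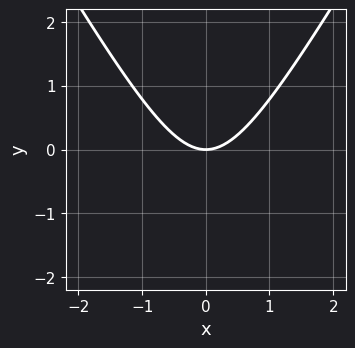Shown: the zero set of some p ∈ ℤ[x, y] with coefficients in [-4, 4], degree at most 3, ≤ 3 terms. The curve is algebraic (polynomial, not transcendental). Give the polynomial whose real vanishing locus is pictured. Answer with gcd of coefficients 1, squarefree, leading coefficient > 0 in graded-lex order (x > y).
3*x^2 - y^2 - 3*y

(a) Degree: no degree-1 curve has this shape, so deg p = 2.
(b) Symmetries: mirror symmetry x ↦ −x ⇒ only even powers of x.
(c) Against the integer gridlines: it crosses the x-axis at the gridline x = 0; it crosses the y-axis at the gridline y = 0.
(d) Fitting integer coefficients to these (and the overall shape) gives p.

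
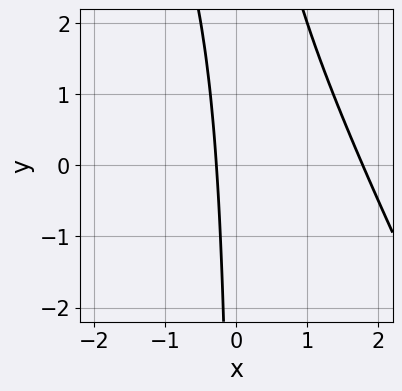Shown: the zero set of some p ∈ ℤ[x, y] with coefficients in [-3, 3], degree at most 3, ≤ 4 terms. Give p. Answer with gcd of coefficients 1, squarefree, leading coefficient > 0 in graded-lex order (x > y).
2*x^2 + x*y - 3*x - 1

First, deg p = 2. No degree-1 curve has this shape.
Then, from the visible intercepts: no y-intercept at any integer in the box.
Finally, together with the visible shape, these determine p as stated.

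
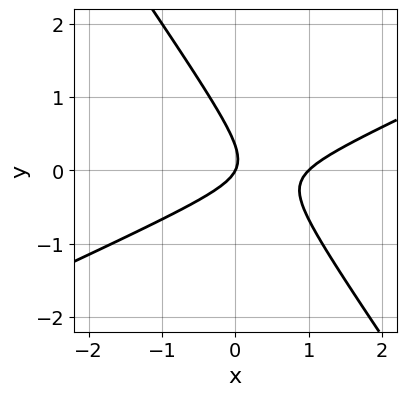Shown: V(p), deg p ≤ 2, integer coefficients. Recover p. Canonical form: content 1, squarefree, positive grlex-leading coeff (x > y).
First, degree: a generic line meets the curve in up to 2 points, so deg p = 2.
Then, from the visible intercepts: it meets the y-axis at y = 0 (among the integer gridlines); the x-axis gridline crossings are at x ∈ {0, 1}.
Finally, solving for integer coefficients yields p as stated.

2*x^2 - 3*x*y - 3*y^2 - 2*x + y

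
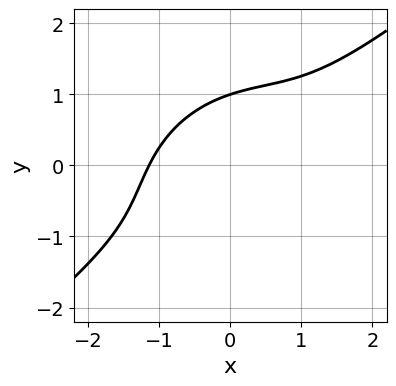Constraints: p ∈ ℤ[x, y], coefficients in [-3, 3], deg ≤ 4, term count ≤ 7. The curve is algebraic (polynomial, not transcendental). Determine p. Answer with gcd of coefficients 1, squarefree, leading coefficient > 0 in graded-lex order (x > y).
2*x^3 - 3*x^2*y + 3*x*y^2 - 3*y^3 + 3

(a) deg p = 3. No degree-2 curve has this shape.
(b) Against the integer gridlines: one y-axis crossing is at y = 1.
(c) These observations pin down the coefficients.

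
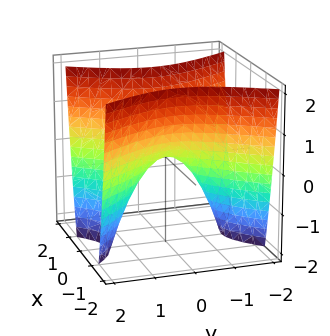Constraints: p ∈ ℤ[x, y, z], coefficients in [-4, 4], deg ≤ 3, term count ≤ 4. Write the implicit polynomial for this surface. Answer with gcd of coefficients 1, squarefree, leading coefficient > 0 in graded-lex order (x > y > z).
2*x^2 - y^2 - z

deg p = 2. A hyperbolic paraboloid; a quadric.
Symmetries: it's symmetric under y → −y, forcing even powers of y; mirror symmetry x ↦ −x ⇒ only even powers of x.
Against the integer gridlines: it crosses the y-axis at the gridline y = 0; one x-axis crossing is at x = 0; it crosses the z-axis at the gridline z = 0.
Assembling these constraints gives the stated polynomial.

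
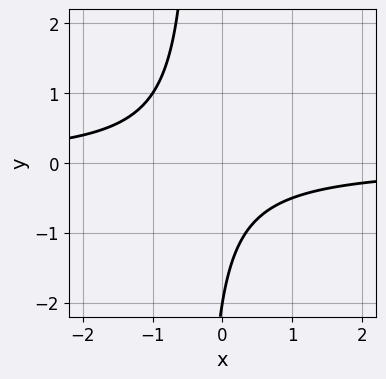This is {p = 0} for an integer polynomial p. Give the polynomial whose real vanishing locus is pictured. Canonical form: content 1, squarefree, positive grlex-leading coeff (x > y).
First, degree: the shape is more complex than any degree-1 curve, so deg p = 2.
Then, reading off the gridlines: it meets the y-axis at y = -2 (among the integer gridlines); it misses every integer gridline on the x-axis.
Finally, matching integer coefficients to the picture gives p.

3*x*y + y + 2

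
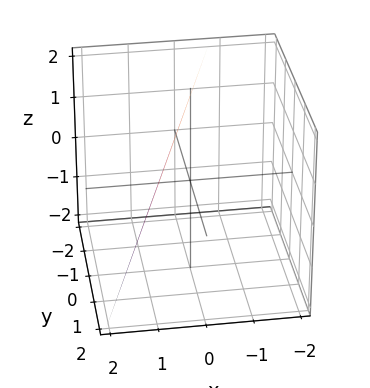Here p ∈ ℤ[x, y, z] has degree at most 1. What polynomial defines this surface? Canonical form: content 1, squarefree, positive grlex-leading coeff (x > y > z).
(a) The degree is 1 — the surface is flat (a plane).
(b) Against the integer gridlines: one y-axis crossing is at y = -2; it meets the z-axis at z = 2 (among the integer gridlines).
(c) Putting this together gives p.

3*x - y + z - 2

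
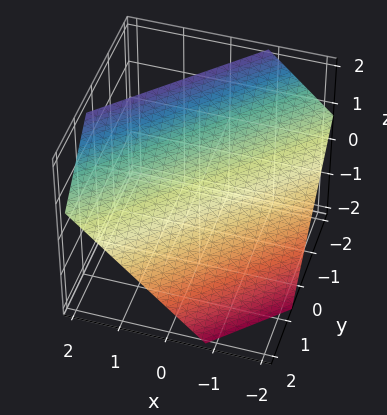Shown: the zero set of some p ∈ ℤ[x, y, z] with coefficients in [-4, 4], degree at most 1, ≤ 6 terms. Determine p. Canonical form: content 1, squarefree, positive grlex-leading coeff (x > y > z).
3*x - 3*y - 3*z + 2

Degree: the surface is flat (a plane), so deg p = 1.
Matching integer coefficients to the picture gives p.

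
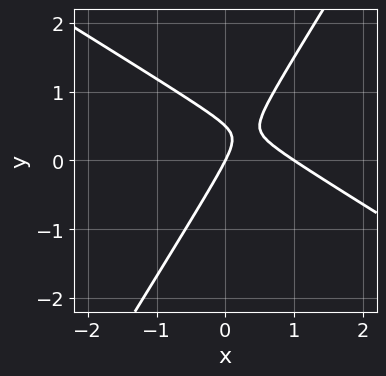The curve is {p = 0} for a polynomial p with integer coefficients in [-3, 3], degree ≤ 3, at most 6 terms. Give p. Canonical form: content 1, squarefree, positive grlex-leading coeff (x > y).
2*x^2 + 2*x*y - 2*y^2 - 2*x + y

First, the degree is 2 — no degree-1 curve has this shape.
Next, checking where it meets the axes: among the integer gridlines, it crosses the x-axis at x ∈ {0, 1}; one y-axis crossing is at y = 0.
Finally, putting this together gives p.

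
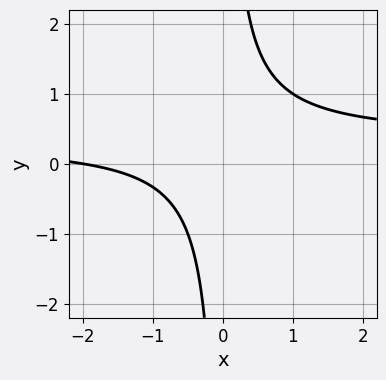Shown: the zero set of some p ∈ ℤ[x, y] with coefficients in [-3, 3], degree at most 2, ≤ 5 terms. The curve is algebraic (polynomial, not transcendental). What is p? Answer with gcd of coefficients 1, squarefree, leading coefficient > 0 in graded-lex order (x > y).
The degree is 2 — a generic line meets the curve in up to 2 points.
Checking where it meets the axes: the curve avoids every integer y-axis point in the box; it meets the x-axis at x = -2 (among the integer gridlines).
Matching integer coefficients to the picture gives p.

3*x*y - x - 2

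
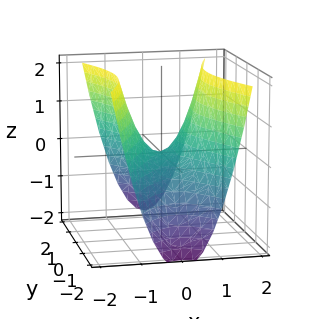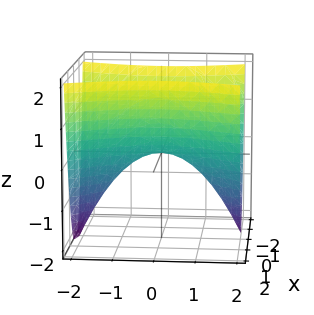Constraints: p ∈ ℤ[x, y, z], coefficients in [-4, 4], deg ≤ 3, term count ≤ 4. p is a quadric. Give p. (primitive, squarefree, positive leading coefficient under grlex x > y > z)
1. Degree: a hyperbolic paraboloid; a quadric, so deg p = 2.
2. Symmetries: it's symmetric under y → −y, forcing even powers of y; mirror symmetry x ↦ −x ⇒ only even powers of x.
3. From the axis intercepts and sections: it meets the y-axis at y = 0 (among the integer gridlines); it crosses the z-axis at the gridline z = 0; one x-axis crossing is at x = 0.
4. Together with the visible shape, these determine p as stated.

3*x^2 - y^2 - 2*z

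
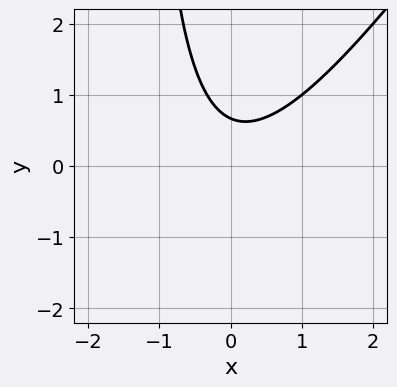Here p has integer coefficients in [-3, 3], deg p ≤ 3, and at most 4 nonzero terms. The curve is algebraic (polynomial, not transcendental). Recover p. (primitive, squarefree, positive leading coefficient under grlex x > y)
First, the degree is 2 — a generic line meets the curve in up to 2 points.
Then, checking where it meets the axes: it misses every integer gridline on the x-axis.
Finally, these observations pin down the coefficients.

3*x^2 - 2*x*y - 3*y + 2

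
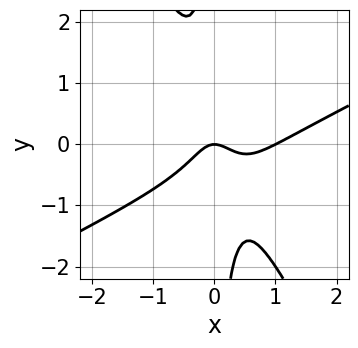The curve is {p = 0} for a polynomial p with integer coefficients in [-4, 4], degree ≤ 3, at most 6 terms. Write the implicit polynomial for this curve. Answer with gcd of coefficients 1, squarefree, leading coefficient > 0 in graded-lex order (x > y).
2*x^3 - 3*x^2*y - 2*x*y^2 - 2*x^2 - y

First, degree: a generic line meets the curve in up to 3 points, so deg p = 3.
Next, observable constraints: one y-axis crossing is at y = 0; the x-axis gridline crossings are at x ∈ {0, 1}.
Finally, matching integer coefficients to the picture gives p.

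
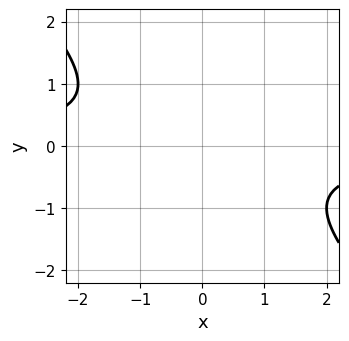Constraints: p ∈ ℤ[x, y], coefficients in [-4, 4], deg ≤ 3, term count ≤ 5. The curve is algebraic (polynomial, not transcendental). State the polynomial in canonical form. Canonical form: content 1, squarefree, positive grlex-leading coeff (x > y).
x*y + y^2 + 1

Degree: a generic line meets the curve in up to 2 points, so deg p = 2.
From the axis intercepts and sections: it misses every integer gridline on the x-axis; it misses every integer gridline on the y-axis.
Putting this together gives p.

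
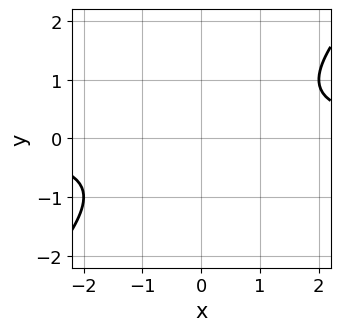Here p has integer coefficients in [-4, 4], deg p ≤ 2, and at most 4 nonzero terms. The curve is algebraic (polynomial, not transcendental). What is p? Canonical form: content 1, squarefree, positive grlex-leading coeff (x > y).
x*y - y^2 - 1

deg p = 2. A generic line meets the curve in up to 2 points.
Reading off the gridlines: it misses every integer gridline on the x-axis; the curve avoids every integer y-axis point in the box.
Putting this together gives p.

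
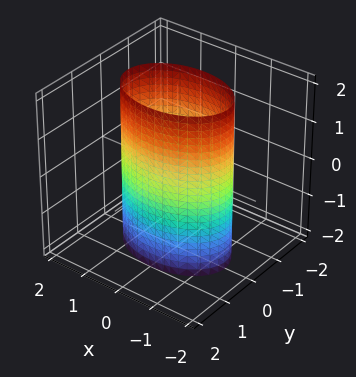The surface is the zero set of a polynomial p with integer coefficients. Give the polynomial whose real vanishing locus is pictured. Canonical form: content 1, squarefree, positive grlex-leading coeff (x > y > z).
1. The degree is 2 — a cylinder; a quadric.
2. Symmetries: mirror symmetry z ↦ −z ⇒ only even powers of z; the x ↦ −x reflection is a symmetry, so x appears only in even powers; mirror symmetry y ↦ −y ⇒ only even powers of y.
3. Checking where it meets the axes: it misses every integer gridline on the z-axis; the y-axis gridline crossings are at y ∈ {-1, 1}.
4. Together with the visible shape, these determine p as stated.

x^2 + 2*y^2 - 2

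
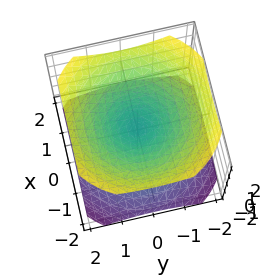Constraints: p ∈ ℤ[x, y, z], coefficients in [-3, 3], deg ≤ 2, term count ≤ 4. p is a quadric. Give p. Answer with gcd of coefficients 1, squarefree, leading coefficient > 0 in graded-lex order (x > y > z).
2*x^2 + 2*y^2 - 3*z^2

(a) I count 2 distinct pieces. Treating them together as one polynomial.
(b) The degree is 2 — two nappes meeting at a single point; a quadric.
(c) Symmetries: mirror symmetry z ↦ −z ⇒ only even powers of z; rotational symmetry about the z-axis ⇒ p depends on x, y only through x² + y².
(d) From the visible intercepts: one y-axis crossing is at y = 0; one z-axis crossing is at z = 0.
(e) Putting this together gives p.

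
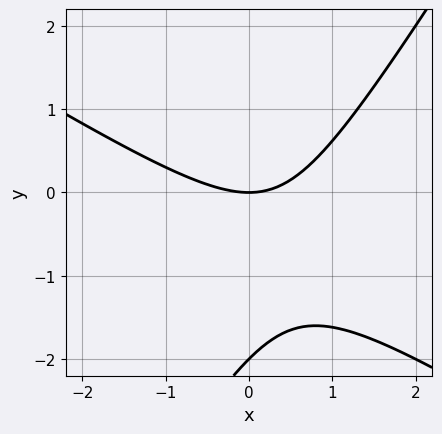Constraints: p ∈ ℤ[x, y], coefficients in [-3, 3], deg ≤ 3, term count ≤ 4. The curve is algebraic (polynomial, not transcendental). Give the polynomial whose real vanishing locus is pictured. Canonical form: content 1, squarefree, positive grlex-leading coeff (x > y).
x^2 + x*y - y^2 - 2*y

First, the degree is 2 — the shape is more complex than any degree-1 curve.
Then, observable constraints: the y-axis gridline crossings are at y ∈ {-2, 0}; it crosses the x-axis at the gridline x = 0.
Finally, putting this together gives p.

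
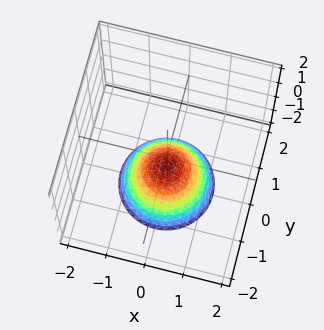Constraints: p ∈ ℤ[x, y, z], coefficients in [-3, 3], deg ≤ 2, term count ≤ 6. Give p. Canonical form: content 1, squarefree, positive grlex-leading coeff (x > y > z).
3*x^2 + 3*y^2 + 3*z + 2

1. deg p = 2. No degree-1 surface has this shape.
2. Symmetry: the surface is invariant under rotation about z: p = q(x² + y², z).
3. From the visible intercepts: no y-intercept at any integer in the box; it misses every integer gridline on the x-axis.
4. Matching integer coefficients to the picture gives p.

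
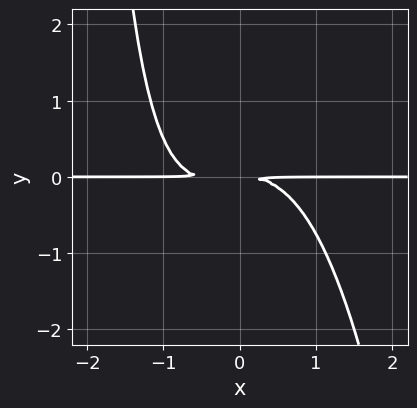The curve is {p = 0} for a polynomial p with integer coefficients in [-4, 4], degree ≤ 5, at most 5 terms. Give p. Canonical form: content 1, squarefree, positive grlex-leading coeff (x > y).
Degree: the shape is more complex than any degree-3 curve, so deg p = 4.
From the axis intercepts and sections: the visible x-axis segment lies entirely on the curve.
The integer polynomial consistent with all of this is the stated p.

2*x^3*y + x^2*y + x*y^2 + 3*y^2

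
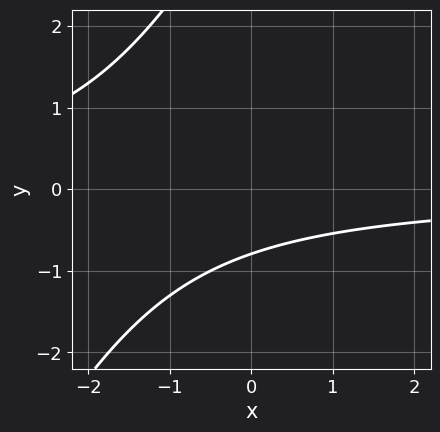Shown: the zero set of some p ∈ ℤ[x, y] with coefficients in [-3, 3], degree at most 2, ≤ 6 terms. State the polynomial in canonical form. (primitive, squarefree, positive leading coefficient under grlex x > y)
1. deg p = 2. The shape is more complex than any degree-1 curve.
2. From the visible intercepts: no x-intercept at any integer in the box.
3. Together with the visible shape, these determine p as stated.

2*x*y - y^2 + 3*y + 3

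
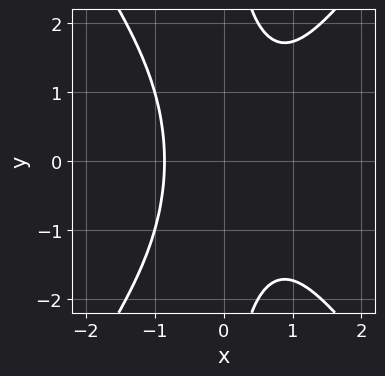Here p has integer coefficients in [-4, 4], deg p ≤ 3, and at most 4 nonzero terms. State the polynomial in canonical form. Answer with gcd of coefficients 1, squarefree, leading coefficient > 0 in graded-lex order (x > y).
First, the degree is 3 — a generic line meets the curve in up to 3 points.
Then, symmetries: the y ↦ −y reflection is a symmetry, so y appears only in even powers.
Next, against the integer gridlines: it misses every integer gridline on the y-axis.
Finally, together with the visible shape, these determine p as stated.

2*x^3 - x*y^2 - x^2 + 2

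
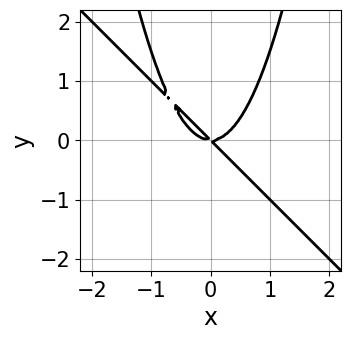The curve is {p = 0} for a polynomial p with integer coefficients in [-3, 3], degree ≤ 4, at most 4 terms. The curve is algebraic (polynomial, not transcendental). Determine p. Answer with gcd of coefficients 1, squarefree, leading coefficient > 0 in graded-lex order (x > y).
The degree is 3 — a generic line meets the curve in up to 3 points.
Reading off the gridlines: it crosses the y-axis at the gridline y = 0; it meets the x-axis at x = 0 (among the integer gridlines).
Assembling these constraints gives the stated polynomial.

3*x^3 + 3*x^2*y - 2*x*y - 2*y^2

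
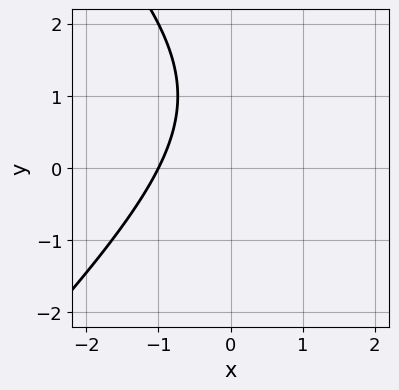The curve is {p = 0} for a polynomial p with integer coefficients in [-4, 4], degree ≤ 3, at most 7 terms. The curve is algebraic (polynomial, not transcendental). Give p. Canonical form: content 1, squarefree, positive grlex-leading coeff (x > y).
x^2 - y^2 - 2*x + 2*y - 3

First, degree: the shape is more complex than any degree-1 curve, so deg p = 2.
Next, against the integer gridlines: it misses every integer gridline on the y-axis; it crosses the x-axis at the gridline x = -1.
Finally, these observations pin down the coefficients.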